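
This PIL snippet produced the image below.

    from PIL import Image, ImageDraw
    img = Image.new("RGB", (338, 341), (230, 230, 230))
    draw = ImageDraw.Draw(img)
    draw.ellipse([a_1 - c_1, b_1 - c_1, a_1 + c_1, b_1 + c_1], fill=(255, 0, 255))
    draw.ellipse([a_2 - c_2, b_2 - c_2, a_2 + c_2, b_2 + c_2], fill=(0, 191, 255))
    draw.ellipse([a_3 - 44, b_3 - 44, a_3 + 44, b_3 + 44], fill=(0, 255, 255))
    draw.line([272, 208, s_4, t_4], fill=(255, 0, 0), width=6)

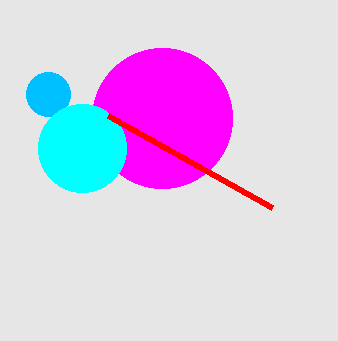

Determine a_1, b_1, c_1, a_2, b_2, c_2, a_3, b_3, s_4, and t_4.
a_1 = 162
b_1 = 118
c_1 = 70
a_2 = 48
b_2 = 94
c_2 = 22
a_3 = 82
b_3 = 148
s_4 = 108
t_4 = 116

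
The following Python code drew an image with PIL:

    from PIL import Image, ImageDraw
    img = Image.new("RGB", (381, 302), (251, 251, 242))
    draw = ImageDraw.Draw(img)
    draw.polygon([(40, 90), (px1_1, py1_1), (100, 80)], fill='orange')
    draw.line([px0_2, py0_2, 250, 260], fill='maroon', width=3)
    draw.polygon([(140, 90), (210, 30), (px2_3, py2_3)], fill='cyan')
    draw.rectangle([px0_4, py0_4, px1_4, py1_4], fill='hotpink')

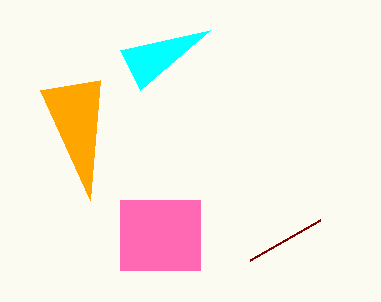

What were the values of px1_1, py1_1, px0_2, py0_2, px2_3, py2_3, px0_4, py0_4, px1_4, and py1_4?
px1_1 = 90; py1_1 = 200; px0_2 = 320; py0_2 = 220; px2_3 = 120; py2_3 = 50; px0_4 = 120; py0_4 = 200; px1_4 = 200; py1_4 = 270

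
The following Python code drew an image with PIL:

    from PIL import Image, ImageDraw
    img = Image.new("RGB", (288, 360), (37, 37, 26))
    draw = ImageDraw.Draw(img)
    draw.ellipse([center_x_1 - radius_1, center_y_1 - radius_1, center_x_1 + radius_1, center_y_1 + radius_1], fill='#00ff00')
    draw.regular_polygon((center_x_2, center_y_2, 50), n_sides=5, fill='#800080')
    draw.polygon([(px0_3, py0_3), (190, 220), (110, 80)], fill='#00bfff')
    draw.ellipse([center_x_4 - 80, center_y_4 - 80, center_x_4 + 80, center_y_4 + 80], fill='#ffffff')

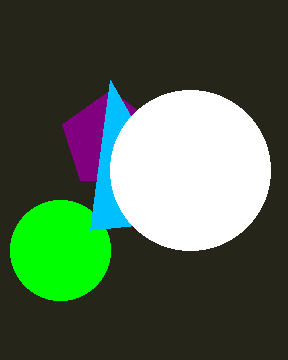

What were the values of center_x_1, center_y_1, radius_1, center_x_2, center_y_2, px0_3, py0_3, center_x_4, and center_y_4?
center_x_1 = 60
center_y_1 = 250
radius_1 = 50
center_x_2 = 110
center_y_2 = 140
px0_3 = 90
py0_3 = 230
center_x_4 = 190
center_y_4 = 170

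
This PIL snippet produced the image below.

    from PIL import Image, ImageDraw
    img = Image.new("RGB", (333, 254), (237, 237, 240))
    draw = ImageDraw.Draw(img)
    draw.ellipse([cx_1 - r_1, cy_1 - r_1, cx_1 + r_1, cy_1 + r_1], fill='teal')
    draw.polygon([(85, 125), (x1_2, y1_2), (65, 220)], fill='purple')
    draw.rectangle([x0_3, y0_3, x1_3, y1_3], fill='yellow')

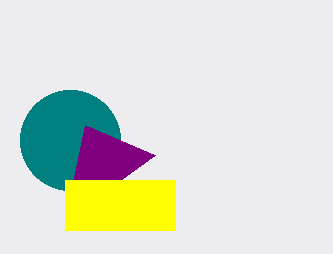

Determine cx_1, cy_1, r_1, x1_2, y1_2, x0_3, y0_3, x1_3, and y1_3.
cx_1 = 70, cy_1 = 140, r_1 = 50, x1_2 = 155, y1_2 = 155, x0_3 = 65, y0_3 = 180, x1_3 = 175, y1_3 = 230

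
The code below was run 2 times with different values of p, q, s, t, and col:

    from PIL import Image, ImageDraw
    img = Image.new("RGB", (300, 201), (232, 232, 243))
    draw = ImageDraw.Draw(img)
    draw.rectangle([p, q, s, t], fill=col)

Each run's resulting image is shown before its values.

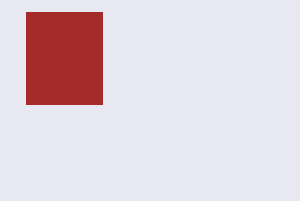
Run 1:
p = 26; q = 12; s = 102; t = 104; col = 'brown'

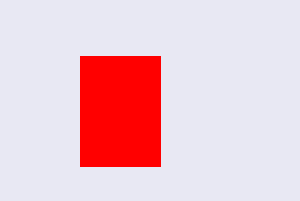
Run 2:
p = 80
q = 56
s = 160
t = 166
col = 'red'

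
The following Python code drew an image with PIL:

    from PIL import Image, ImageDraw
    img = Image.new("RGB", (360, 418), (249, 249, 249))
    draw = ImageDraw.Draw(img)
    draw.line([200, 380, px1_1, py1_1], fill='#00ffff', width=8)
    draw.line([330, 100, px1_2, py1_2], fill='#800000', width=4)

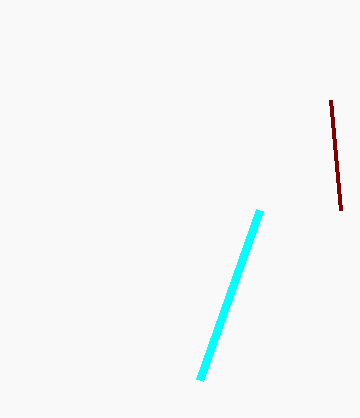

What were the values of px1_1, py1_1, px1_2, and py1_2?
px1_1 = 260, py1_1 = 210, px1_2 = 340, py1_2 = 210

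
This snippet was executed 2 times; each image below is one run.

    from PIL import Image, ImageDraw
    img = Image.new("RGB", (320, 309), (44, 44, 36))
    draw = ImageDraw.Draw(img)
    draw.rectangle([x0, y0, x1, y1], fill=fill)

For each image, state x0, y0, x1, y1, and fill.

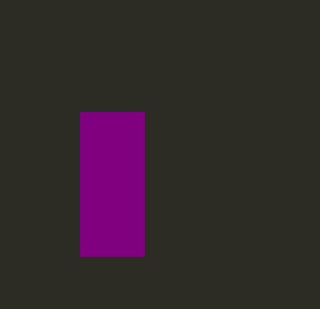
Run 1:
x0 = 80
y0 = 112
x1 = 144
y1 = 256
fill = 'purple'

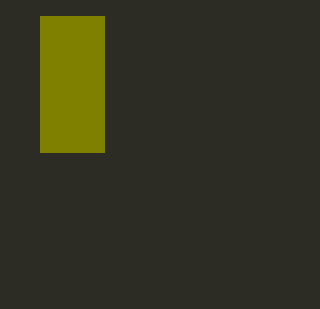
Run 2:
x0 = 40
y0 = 16
x1 = 104
y1 = 152
fill = 'olive'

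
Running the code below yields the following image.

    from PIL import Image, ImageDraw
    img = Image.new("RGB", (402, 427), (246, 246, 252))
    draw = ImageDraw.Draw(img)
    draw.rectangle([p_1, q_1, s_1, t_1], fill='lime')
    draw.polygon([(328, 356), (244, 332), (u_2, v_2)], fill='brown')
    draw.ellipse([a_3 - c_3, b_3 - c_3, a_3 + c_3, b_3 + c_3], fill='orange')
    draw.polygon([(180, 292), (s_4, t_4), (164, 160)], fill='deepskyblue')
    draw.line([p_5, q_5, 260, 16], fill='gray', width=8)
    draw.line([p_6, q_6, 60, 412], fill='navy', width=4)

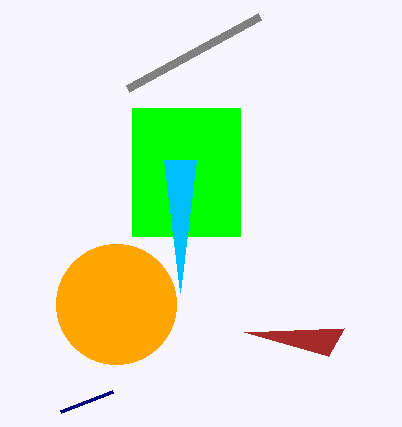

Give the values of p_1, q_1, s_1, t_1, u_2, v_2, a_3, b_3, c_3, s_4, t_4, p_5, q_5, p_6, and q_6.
p_1 = 132; q_1 = 108; s_1 = 240; t_1 = 236; u_2 = 344; v_2 = 328; a_3 = 116; b_3 = 304; c_3 = 60; s_4 = 196; t_4 = 160; p_5 = 128; q_5 = 88; p_6 = 112; q_6 = 392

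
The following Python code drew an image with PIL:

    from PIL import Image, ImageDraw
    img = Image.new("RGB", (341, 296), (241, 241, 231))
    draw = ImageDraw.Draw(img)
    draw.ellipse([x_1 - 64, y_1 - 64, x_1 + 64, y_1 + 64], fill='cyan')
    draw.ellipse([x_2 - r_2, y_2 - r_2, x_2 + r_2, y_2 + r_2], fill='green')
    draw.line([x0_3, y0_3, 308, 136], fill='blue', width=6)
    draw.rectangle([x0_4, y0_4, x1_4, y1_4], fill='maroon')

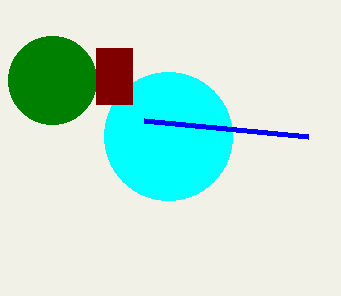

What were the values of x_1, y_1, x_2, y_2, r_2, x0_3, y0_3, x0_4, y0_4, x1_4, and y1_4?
x_1 = 168, y_1 = 136, x_2 = 52, y_2 = 80, r_2 = 44, x0_3 = 144, y0_3 = 120, x0_4 = 96, y0_4 = 48, x1_4 = 132, y1_4 = 104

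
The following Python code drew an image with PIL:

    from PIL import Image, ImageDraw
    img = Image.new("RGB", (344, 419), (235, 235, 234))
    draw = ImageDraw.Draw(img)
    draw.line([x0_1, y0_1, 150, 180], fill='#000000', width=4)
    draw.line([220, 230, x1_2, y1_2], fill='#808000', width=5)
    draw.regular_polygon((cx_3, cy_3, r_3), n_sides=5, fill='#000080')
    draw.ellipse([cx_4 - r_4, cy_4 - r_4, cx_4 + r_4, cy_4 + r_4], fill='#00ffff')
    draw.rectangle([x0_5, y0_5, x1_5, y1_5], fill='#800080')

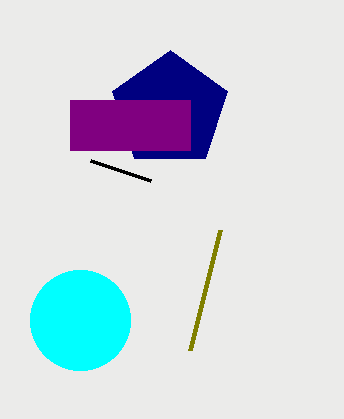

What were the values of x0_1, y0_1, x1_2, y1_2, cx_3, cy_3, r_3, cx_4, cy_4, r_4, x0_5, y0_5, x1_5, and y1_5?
x0_1 = 90; y0_1 = 160; x1_2 = 190; y1_2 = 350; cx_3 = 170; cy_3 = 110; r_3 = 60; cx_4 = 80; cy_4 = 320; r_4 = 50; x0_5 = 70; y0_5 = 100; x1_5 = 190; y1_5 = 150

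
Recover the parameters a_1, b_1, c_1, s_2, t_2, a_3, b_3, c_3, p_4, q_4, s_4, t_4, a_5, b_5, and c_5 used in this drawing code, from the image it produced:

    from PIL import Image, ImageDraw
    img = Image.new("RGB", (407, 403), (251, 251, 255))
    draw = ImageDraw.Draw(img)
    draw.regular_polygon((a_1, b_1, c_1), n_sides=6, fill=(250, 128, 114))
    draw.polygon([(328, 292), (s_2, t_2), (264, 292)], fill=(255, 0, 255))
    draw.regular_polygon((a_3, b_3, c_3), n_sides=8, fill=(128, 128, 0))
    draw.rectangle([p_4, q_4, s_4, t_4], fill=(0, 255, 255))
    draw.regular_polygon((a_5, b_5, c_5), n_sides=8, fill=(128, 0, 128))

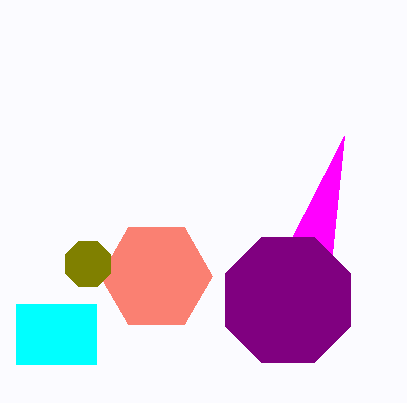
a_1 = 156; b_1 = 276; c_1 = 56; s_2 = 344; t_2 = 136; a_3 = 88; b_3 = 264; c_3 = 24; p_4 = 16; q_4 = 304; s_4 = 96; t_4 = 364; a_5 = 288; b_5 = 300; c_5 = 68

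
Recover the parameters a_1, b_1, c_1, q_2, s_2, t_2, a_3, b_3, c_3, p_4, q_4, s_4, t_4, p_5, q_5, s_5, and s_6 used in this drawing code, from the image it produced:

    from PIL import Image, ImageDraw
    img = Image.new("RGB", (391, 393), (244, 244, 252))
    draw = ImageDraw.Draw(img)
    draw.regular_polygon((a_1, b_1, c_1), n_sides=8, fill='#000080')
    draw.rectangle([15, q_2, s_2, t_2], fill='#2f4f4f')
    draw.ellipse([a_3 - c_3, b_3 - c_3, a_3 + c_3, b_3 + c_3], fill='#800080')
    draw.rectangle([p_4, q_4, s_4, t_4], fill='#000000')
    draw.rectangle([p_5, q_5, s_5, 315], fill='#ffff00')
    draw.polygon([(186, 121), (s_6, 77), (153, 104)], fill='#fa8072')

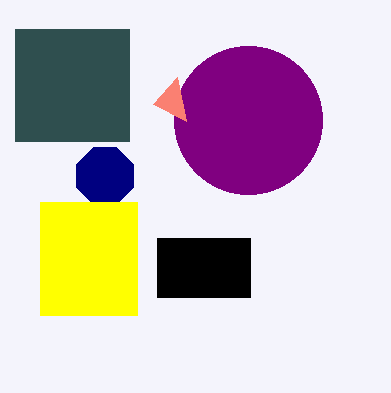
a_1 = 105; b_1 = 176; c_1 = 31; q_2 = 29; s_2 = 129; t_2 = 141; a_3 = 248; b_3 = 120; c_3 = 74; p_4 = 157; q_4 = 238; s_4 = 250; t_4 = 297; p_5 = 40; q_5 = 202; s_5 = 137; s_6 = 177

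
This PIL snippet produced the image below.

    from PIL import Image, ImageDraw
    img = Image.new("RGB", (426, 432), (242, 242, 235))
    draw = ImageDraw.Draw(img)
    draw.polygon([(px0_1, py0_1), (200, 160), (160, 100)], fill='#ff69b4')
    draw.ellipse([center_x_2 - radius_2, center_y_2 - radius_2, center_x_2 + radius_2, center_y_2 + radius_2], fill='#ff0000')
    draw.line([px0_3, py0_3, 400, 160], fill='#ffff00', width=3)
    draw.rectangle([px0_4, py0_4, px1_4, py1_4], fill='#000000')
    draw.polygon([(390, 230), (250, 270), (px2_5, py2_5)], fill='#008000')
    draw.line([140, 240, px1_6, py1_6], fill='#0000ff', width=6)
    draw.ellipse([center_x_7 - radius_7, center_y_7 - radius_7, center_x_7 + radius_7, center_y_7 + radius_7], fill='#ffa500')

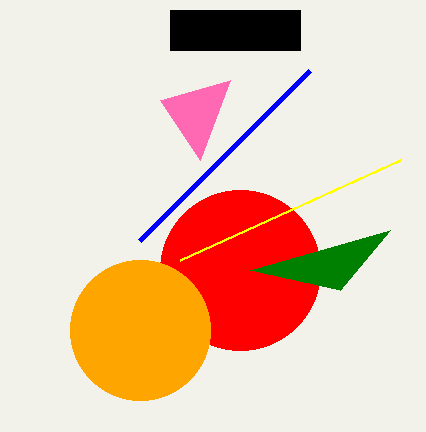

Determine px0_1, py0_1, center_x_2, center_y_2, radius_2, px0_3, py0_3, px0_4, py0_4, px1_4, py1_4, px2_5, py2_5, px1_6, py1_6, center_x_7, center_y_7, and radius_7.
px0_1 = 230; py0_1 = 80; center_x_2 = 240; center_y_2 = 270; radius_2 = 80; px0_3 = 180; py0_3 = 260; px0_4 = 170; py0_4 = 10; px1_4 = 300; py1_4 = 50; px2_5 = 340; py2_5 = 290; px1_6 = 310; py1_6 = 70; center_x_7 = 140; center_y_7 = 330; radius_7 = 70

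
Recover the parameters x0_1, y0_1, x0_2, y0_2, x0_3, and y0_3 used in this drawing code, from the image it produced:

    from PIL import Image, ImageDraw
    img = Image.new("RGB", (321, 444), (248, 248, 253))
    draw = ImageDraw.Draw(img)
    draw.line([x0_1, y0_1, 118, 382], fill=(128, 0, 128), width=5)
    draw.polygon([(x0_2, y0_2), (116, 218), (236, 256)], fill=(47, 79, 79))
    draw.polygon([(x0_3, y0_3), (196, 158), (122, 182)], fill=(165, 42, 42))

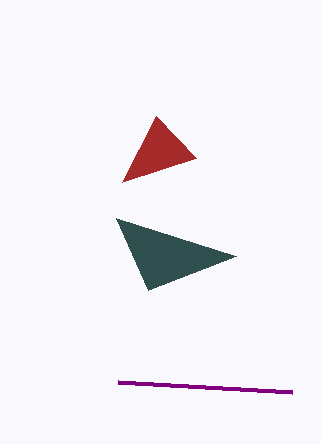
x0_1 = 292, y0_1 = 392, x0_2 = 148, y0_2 = 290, x0_3 = 156, y0_3 = 116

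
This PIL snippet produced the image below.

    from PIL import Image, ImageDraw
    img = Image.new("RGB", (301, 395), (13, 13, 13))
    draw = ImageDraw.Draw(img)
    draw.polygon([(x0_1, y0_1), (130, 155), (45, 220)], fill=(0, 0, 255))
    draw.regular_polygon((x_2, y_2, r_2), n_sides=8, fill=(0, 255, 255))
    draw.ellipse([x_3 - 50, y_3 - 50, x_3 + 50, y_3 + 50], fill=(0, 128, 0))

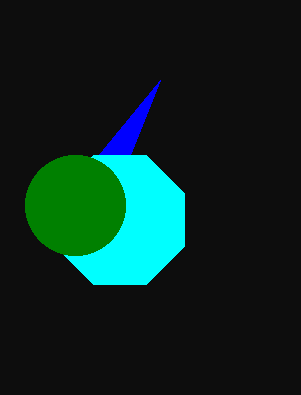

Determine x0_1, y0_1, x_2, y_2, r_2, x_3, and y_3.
x0_1 = 160, y0_1 = 80, x_2 = 120, y_2 = 220, r_2 = 70, x_3 = 75, y_3 = 205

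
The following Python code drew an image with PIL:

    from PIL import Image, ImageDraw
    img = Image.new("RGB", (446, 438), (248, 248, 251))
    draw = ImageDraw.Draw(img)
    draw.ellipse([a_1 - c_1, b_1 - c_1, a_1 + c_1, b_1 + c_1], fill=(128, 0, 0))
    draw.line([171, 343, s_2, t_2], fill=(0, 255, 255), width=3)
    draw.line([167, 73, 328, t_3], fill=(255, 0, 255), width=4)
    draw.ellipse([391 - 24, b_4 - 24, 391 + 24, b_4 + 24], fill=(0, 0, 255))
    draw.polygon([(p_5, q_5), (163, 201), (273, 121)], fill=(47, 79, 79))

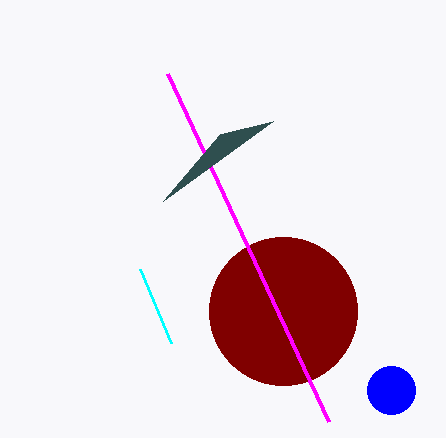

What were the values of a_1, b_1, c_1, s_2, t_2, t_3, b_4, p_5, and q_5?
a_1 = 283; b_1 = 311; c_1 = 74; s_2 = 140; t_2 = 269; t_3 = 421; b_4 = 390; p_5 = 220; q_5 = 134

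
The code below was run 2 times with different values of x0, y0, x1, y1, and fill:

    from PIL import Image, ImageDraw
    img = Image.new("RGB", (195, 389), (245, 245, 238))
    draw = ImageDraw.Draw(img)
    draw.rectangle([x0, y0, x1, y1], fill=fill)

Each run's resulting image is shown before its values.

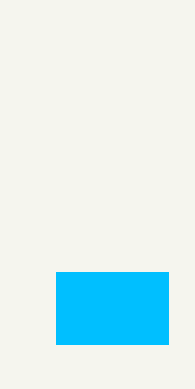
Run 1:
x0 = 56; y0 = 272; x1 = 168; y1 = 344; fill = 'deepskyblue'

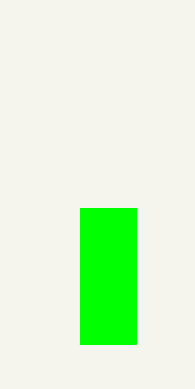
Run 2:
x0 = 80
y0 = 208
x1 = 136
y1 = 344
fill = 'lime'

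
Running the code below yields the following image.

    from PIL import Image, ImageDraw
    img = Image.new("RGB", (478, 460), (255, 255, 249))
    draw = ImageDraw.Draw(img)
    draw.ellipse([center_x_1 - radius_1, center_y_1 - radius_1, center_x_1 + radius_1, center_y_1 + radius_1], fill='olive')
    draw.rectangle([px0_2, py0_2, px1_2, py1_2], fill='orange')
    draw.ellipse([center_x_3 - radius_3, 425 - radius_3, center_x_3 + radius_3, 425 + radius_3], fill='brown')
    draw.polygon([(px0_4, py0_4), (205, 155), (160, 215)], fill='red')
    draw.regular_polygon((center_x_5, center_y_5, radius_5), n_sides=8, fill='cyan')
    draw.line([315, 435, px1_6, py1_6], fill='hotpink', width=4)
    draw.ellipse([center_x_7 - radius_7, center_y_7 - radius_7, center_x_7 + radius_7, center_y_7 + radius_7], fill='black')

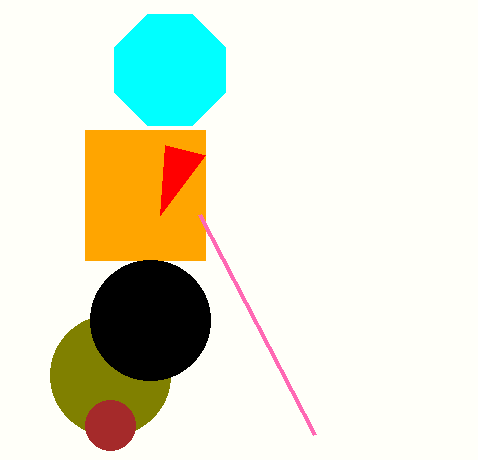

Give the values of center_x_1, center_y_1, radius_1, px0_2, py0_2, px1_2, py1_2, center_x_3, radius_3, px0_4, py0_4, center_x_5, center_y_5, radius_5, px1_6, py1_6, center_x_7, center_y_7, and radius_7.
center_x_1 = 110, center_y_1 = 375, radius_1 = 60, px0_2 = 85, py0_2 = 130, px1_2 = 205, py1_2 = 260, center_x_3 = 110, radius_3 = 25, px0_4 = 165, py0_4 = 145, center_x_5 = 170, center_y_5 = 70, radius_5 = 60, px1_6 = 200, py1_6 = 215, center_x_7 = 150, center_y_7 = 320, radius_7 = 60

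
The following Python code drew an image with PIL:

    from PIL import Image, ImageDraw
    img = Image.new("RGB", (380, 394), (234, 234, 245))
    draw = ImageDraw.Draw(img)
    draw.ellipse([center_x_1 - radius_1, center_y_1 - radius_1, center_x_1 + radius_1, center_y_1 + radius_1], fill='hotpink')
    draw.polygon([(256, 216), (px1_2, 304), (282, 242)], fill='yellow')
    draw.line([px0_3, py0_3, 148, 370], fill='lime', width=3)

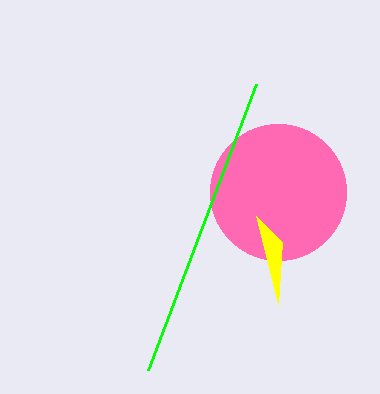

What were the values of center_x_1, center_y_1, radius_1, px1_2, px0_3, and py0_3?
center_x_1 = 278; center_y_1 = 192; radius_1 = 68; px1_2 = 278; px0_3 = 256; py0_3 = 84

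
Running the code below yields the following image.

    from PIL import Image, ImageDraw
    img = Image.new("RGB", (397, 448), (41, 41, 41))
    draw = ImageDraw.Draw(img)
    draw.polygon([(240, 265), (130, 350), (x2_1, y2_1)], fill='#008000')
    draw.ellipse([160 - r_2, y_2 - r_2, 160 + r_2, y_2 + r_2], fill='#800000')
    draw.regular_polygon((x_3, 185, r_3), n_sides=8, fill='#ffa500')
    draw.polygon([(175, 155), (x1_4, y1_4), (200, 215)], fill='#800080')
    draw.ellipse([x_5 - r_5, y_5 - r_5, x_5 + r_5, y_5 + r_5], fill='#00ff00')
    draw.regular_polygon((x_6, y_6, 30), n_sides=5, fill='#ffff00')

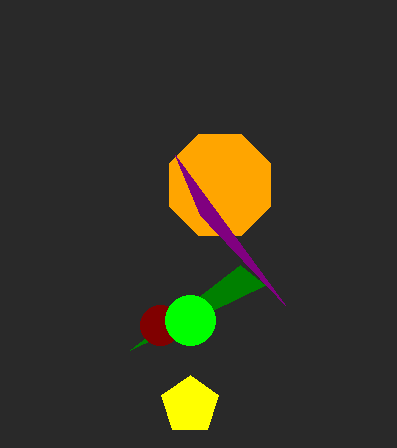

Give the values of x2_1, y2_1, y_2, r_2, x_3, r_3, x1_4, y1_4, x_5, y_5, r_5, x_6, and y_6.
x2_1 = 265; y2_1 = 285; y_2 = 325; r_2 = 20; x_3 = 220; r_3 = 55; x1_4 = 285; y1_4 = 305; x_5 = 190; y_5 = 320; r_5 = 25; x_6 = 190; y_6 = 405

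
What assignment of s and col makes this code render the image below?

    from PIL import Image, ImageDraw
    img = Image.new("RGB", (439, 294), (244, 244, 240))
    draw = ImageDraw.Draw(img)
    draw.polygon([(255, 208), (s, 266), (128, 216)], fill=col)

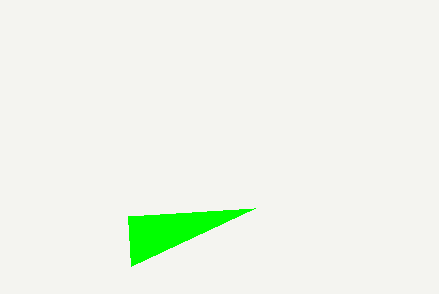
s = 131
col = 'lime'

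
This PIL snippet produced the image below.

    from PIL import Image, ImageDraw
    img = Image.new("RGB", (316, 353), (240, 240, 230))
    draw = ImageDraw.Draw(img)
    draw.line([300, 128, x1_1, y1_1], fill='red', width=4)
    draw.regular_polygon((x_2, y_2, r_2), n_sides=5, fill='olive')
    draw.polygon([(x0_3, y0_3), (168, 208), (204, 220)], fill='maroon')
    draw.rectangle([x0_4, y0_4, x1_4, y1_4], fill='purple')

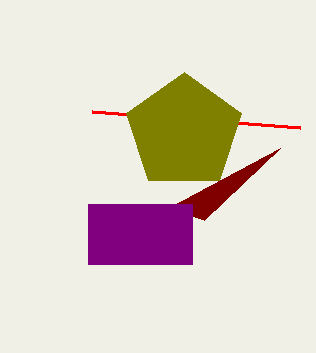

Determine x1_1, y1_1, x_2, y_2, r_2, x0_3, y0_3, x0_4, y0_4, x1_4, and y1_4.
x1_1 = 92, y1_1 = 112, x_2 = 184, y_2 = 132, r_2 = 60, x0_3 = 280, y0_3 = 148, x0_4 = 88, y0_4 = 204, x1_4 = 192, y1_4 = 264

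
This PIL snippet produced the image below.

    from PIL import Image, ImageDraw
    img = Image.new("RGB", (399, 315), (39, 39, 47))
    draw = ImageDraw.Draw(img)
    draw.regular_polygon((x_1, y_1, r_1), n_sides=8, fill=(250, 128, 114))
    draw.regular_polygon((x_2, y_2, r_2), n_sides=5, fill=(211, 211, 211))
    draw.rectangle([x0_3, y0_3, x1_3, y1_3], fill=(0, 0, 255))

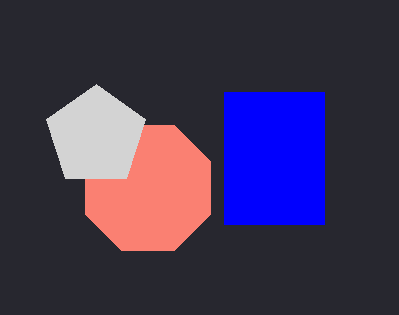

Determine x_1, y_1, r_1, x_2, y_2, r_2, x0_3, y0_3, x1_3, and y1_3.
x_1 = 148; y_1 = 188; r_1 = 68; x_2 = 96; y_2 = 136; r_2 = 52; x0_3 = 224; y0_3 = 92; x1_3 = 324; y1_3 = 224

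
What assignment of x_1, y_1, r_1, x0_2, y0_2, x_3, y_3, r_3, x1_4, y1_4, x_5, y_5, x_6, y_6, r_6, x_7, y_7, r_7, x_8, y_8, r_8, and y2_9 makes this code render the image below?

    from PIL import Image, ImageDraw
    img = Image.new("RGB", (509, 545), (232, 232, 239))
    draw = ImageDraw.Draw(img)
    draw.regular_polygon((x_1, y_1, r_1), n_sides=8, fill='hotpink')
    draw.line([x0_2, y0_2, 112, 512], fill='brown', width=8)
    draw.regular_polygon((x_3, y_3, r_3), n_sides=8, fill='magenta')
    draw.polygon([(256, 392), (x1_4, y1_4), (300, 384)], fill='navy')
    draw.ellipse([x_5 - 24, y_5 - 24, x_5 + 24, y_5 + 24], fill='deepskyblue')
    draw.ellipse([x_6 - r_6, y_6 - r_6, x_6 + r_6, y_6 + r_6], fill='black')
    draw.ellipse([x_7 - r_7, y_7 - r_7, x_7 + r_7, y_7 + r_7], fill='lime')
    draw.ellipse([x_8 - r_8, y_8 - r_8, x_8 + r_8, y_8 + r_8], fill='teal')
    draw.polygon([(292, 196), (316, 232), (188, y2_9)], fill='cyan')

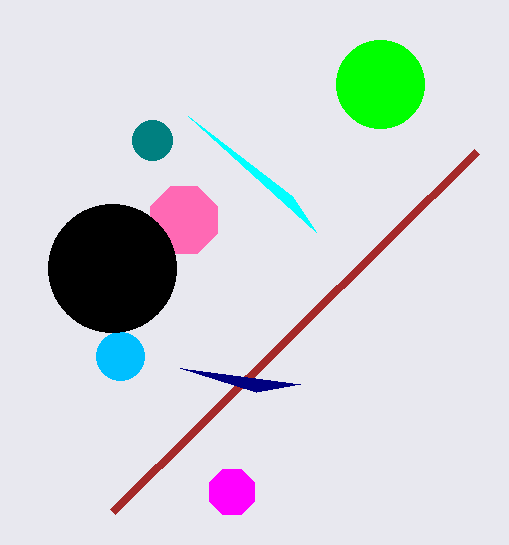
x_1 = 184, y_1 = 220, r_1 = 36, x0_2 = 476, y0_2 = 152, x_3 = 232, y_3 = 492, r_3 = 24, x1_4 = 180, y1_4 = 368, x_5 = 120, y_5 = 356, x_6 = 112, y_6 = 268, r_6 = 64, x_7 = 380, y_7 = 84, r_7 = 44, x_8 = 152, y_8 = 140, r_8 = 20, y2_9 = 116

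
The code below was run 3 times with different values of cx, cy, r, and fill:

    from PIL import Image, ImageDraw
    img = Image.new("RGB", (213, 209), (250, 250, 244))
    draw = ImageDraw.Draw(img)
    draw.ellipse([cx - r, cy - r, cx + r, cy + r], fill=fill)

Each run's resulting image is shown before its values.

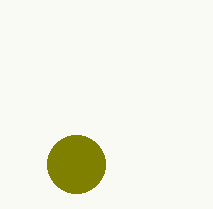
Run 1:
cx = 76
cy = 164
r = 29
fill = 'olive'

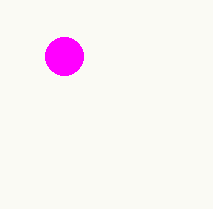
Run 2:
cx = 64; cy = 56; r = 19; fill = 'magenta'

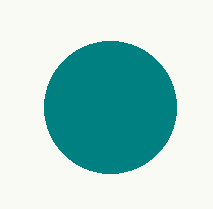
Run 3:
cx = 110, cy = 107, r = 66, fill = 'teal'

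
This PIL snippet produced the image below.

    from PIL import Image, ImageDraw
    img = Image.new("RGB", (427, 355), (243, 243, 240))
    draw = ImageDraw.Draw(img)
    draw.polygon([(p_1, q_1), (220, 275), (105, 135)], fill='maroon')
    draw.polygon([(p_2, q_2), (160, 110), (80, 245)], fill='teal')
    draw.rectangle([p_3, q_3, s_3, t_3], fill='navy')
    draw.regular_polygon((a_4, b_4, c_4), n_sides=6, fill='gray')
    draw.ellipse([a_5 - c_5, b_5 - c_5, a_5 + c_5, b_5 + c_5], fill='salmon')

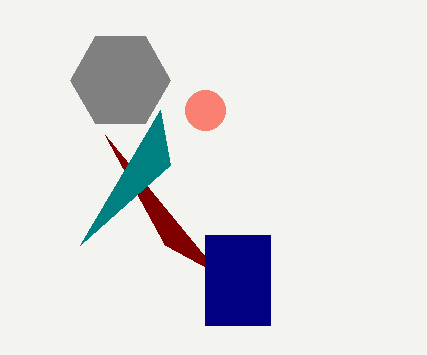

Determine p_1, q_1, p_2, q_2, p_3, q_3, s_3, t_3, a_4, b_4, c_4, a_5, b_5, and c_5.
p_1 = 165; q_1 = 245; p_2 = 170; q_2 = 165; p_3 = 205; q_3 = 235; s_3 = 270; t_3 = 325; a_4 = 120; b_4 = 80; c_4 = 50; a_5 = 205; b_5 = 110; c_5 = 20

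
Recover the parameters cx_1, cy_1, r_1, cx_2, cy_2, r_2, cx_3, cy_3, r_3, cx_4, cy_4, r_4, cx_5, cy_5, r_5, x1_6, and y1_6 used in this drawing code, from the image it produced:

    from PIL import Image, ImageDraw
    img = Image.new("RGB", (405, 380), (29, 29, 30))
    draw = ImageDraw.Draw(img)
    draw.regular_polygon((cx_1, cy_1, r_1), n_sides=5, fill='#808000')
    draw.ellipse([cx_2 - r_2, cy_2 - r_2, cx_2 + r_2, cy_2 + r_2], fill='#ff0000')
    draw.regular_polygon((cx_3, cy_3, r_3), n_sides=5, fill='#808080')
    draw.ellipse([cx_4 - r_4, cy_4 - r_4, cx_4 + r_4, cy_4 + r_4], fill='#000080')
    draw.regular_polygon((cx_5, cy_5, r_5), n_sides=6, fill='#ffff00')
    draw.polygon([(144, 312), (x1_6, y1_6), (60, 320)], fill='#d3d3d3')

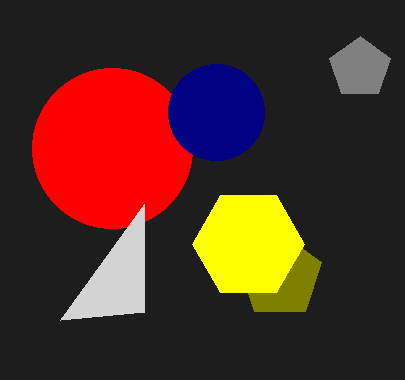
cx_1 = 280; cy_1 = 276; r_1 = 44; cx_2 = 112; cy_2 = 148; r_2 = 80; cx_3 = 360; cy_3 = 68; r_3 = 32; cx_4 = 216; cy_4 = 112; r_4 = 48; cx_5 = 248; cy_5 = 244; r_5 = 56; x1_6 = 144; y1_6 = 204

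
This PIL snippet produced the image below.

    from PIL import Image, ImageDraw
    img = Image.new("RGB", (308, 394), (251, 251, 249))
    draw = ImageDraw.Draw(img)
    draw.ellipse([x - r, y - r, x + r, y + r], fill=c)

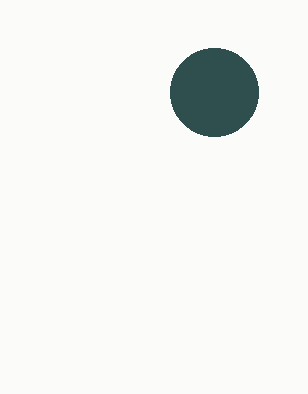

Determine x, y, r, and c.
x = 214
y = 92
r = 44
c = 'darkslategray'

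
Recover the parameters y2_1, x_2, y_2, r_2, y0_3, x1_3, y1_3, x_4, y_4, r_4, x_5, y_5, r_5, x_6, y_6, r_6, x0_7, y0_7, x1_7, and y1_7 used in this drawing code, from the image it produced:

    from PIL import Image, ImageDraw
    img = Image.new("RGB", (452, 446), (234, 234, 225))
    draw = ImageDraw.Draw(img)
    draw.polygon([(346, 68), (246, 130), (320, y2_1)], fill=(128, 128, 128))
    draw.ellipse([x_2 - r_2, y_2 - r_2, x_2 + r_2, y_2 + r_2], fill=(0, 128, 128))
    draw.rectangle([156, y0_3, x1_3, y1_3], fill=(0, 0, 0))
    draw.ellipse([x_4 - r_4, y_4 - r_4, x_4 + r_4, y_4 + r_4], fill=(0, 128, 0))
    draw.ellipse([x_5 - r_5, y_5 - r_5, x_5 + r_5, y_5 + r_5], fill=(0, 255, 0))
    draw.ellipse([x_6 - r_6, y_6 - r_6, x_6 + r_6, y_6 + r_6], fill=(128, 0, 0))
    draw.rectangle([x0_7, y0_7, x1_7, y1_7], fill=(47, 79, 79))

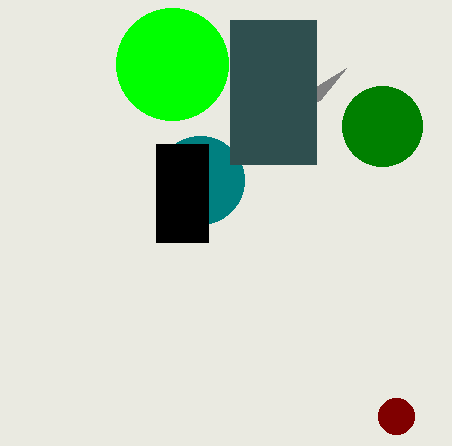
y2_1 = 100
x_2 = 200
y_2 = 180
r_2 = 44
y0_3 = 144
x1_3 = 208
y1_3 = 242
x_4 = 382
y_4 = 126
r_4 = 40
x_5 = 172
y_5 = 64
r_5 = 56
x_6 = 396
y_6 = 416
r_6 = 18
x0_7 = 230
y0_7 = 20
x1_7 = 316
y1_7 = 164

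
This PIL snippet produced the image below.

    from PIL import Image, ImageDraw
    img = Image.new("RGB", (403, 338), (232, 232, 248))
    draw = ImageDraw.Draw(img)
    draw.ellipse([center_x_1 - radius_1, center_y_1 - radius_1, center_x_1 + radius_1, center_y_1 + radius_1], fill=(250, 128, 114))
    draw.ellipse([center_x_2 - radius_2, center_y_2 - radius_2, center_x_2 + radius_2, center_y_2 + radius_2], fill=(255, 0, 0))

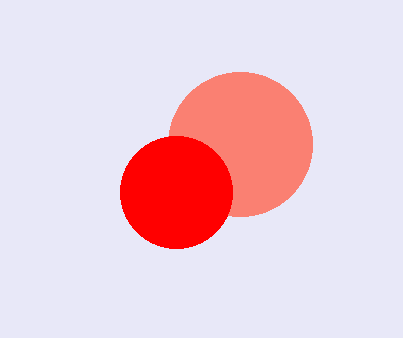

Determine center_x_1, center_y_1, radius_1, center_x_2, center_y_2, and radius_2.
center_x_1 = 240
center_y_1 = 144
radius_1 = 72
center_x_2 = 176
center_y_2 = 192
radius_2 = 56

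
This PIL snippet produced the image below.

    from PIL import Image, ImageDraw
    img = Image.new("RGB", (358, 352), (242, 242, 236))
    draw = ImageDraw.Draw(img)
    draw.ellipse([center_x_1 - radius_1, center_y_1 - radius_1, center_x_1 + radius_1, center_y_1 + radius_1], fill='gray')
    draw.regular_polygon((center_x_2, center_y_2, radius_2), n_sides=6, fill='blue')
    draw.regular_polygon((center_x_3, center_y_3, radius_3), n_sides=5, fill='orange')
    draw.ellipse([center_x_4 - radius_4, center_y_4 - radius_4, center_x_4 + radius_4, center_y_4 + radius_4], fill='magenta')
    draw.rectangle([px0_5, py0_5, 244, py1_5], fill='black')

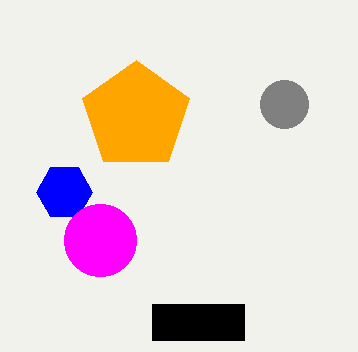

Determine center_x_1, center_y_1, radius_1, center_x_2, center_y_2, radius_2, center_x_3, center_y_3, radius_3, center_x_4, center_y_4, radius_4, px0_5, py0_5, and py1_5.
center_x_1 = 284, center_y_1 = 104, radius_1 = 24, center_x_2 = 64, center_y_2 = 192, radius_2 = 28, center_x_3 = 136, center_y_3 = 116, radius_3 = 56, center_x_4 = 100, center_y_4 = 240, radius_4 = 36, px0_5 = 152, py0_5 = 304, py1_5 = 340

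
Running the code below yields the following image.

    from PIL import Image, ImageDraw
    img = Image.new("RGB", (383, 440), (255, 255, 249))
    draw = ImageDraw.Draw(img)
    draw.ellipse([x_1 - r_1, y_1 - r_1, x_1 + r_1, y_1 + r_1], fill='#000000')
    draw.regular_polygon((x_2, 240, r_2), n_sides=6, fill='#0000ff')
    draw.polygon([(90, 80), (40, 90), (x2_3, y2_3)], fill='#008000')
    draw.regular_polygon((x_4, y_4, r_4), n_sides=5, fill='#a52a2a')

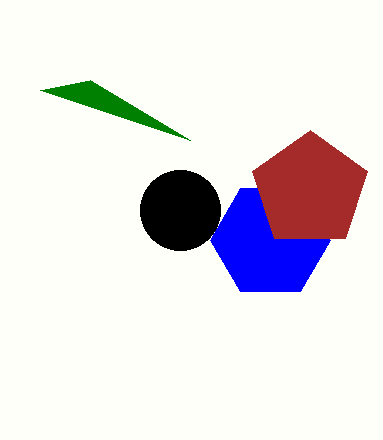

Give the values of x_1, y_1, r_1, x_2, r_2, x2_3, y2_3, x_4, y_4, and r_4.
x_1 = 180; y_1 = 210; r_1 = 40; x_2 = 270; r_2 = 60; x2_3 = 190; y2_3 = 140; x_4 = 310; y_4 = 190; r_4 = 60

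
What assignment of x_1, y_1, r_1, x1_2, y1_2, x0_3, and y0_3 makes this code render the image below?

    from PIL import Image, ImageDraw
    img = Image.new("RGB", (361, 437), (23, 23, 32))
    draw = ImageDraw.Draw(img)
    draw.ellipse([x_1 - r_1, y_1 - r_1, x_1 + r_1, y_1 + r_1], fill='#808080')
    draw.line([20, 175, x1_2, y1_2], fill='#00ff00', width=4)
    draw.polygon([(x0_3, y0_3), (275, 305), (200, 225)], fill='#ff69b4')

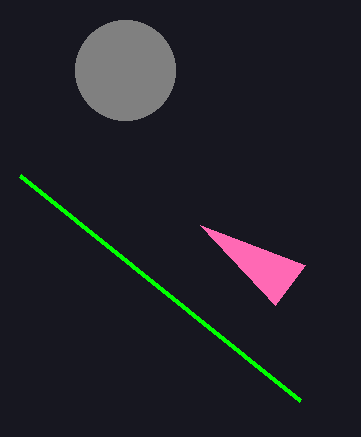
x_1 = 125, y_1 = 70, r_1 = 50, x1_2 = 300, y1_2 = 400, x0_3 = 305, y0_3 = 265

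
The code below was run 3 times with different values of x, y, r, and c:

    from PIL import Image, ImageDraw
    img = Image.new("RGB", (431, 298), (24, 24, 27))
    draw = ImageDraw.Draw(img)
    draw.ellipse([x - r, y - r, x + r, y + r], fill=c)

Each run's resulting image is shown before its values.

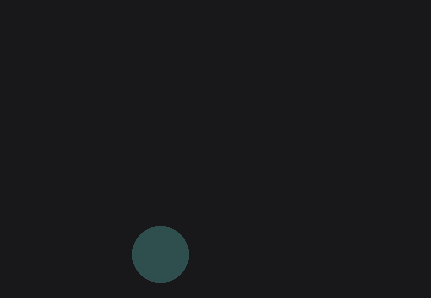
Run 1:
x = 160, y = 254, r = 28, c = 'darkslategray'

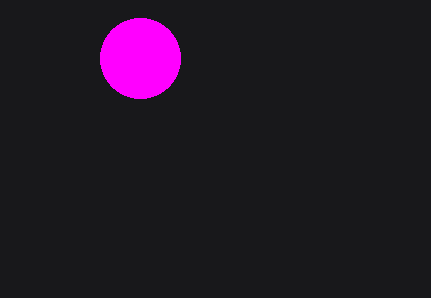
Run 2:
x = 140, y = 58, r = 40, c = 'magenta'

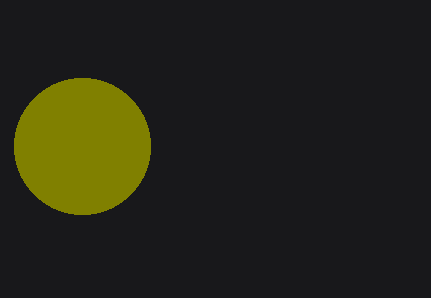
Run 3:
x = 82
y = 146
r = 68
c = 'olive'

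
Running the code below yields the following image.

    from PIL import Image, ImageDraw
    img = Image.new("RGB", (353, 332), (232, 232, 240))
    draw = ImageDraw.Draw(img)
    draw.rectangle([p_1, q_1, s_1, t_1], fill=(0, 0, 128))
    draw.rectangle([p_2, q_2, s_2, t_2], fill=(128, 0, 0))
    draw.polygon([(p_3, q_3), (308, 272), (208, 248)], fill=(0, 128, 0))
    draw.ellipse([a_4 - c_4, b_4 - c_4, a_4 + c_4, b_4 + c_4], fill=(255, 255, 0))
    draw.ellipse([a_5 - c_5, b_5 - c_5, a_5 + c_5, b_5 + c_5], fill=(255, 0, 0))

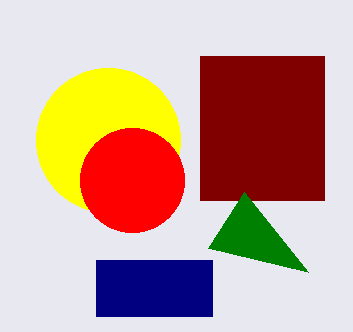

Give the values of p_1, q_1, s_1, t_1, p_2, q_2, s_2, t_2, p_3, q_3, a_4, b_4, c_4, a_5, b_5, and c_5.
p_1 = 96, q_1 = 260, s_1 = 212, t_1 = 316, p_2 = 200, q_2 = 56, s_2 = 324, t_2 = 200, p_3 = 244, q_3 = 192, a_4 = 108, b_4 = 140, c_4 = 72, a_5 = 132, b_5 = 180, c_5 = 52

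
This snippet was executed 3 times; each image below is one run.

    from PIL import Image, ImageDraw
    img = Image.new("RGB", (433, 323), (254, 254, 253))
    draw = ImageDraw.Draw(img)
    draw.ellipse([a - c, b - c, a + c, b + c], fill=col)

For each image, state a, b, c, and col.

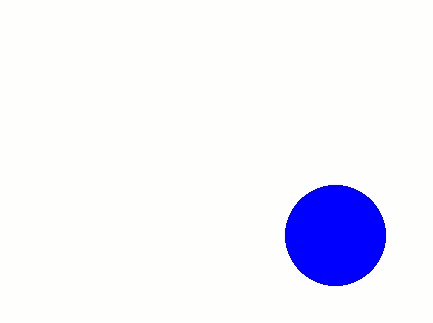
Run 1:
a = 335, b = 235, c = 50, col = 'blue'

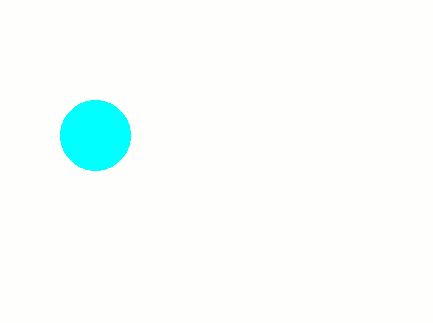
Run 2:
a = 95, b = 135, c = 35, col = 'cyan'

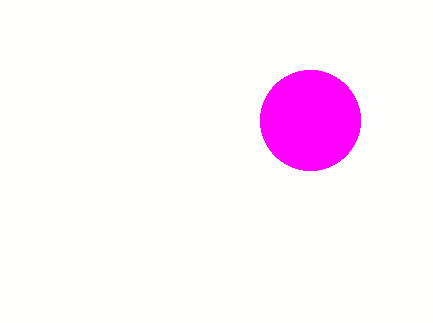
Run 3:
a = 310
b = 120
c = 50
col = 'magenta'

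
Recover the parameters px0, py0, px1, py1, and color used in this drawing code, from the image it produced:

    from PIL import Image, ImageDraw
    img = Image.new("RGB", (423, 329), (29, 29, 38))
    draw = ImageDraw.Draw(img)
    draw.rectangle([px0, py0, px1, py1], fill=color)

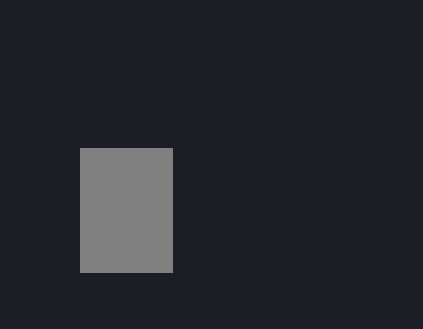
px0 = 80; py0 = 148; px1 = 172; py1 = 272; color = 'gray'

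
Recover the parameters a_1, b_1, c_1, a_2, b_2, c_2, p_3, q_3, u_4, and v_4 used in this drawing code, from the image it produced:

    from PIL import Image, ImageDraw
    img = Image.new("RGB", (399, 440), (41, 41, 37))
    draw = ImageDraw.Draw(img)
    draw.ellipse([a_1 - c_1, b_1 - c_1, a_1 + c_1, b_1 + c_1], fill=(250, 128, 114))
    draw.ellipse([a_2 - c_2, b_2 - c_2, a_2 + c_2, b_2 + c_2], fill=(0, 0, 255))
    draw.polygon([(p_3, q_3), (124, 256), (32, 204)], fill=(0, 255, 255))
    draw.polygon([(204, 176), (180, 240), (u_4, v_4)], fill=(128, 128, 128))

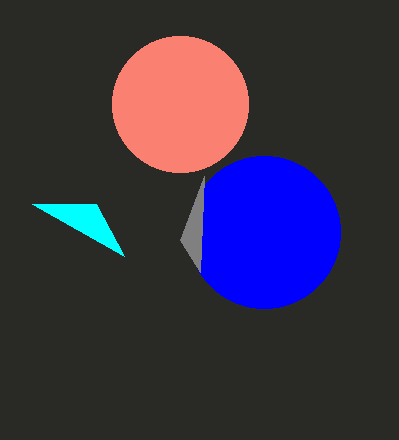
a_1 = 180, b_1 = 104, c_1 = 68, a_2 = 264, b_2 = 232, c_2 = 76, p_3 = 96, q_3 = 204, u_4 = 200, v_4 = 272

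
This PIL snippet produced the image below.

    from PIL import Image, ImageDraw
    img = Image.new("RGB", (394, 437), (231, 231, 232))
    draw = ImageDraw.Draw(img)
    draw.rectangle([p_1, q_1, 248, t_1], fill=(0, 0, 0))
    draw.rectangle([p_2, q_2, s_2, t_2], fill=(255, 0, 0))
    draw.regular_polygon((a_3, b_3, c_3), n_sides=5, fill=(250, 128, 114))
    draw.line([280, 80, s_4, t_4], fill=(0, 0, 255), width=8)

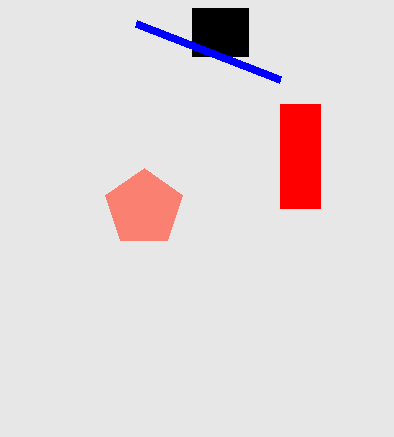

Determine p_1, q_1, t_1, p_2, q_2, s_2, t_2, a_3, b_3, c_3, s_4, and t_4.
p_1 = 192, q_1 = 8, t_1 = 56, p_2 = 280, q_2 = 104, s_2 = 320, t_2 = 208, a_3 = 144, b_3 = 208, c_3 = 40, s_4 = 136, t_4 = 24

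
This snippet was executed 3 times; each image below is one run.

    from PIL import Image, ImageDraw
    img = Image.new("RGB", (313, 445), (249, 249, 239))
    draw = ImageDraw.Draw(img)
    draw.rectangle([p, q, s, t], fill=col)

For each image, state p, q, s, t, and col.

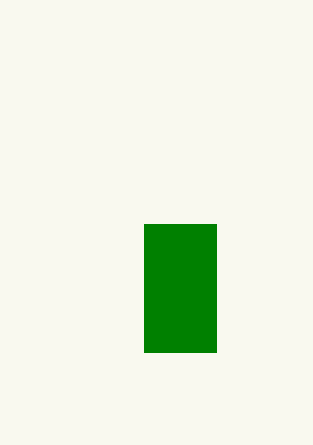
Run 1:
p = 144; q = 224; s = 216; t = 352; col = 'green'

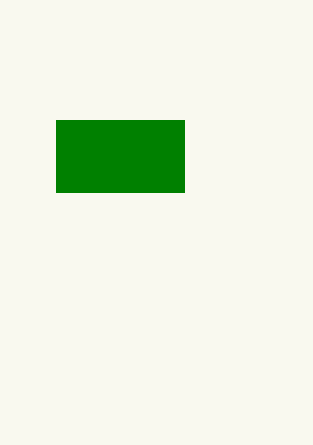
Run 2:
p = 56
q = 120
s = 184
t = 192
col = 'green'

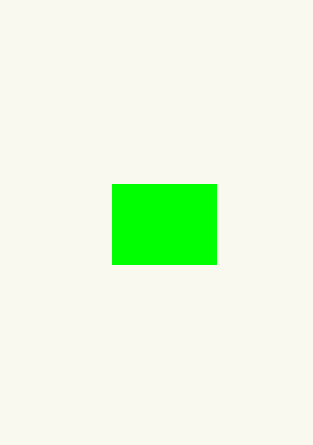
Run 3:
p = 112; q = 184; s = 216; t = 264; col = 'lime'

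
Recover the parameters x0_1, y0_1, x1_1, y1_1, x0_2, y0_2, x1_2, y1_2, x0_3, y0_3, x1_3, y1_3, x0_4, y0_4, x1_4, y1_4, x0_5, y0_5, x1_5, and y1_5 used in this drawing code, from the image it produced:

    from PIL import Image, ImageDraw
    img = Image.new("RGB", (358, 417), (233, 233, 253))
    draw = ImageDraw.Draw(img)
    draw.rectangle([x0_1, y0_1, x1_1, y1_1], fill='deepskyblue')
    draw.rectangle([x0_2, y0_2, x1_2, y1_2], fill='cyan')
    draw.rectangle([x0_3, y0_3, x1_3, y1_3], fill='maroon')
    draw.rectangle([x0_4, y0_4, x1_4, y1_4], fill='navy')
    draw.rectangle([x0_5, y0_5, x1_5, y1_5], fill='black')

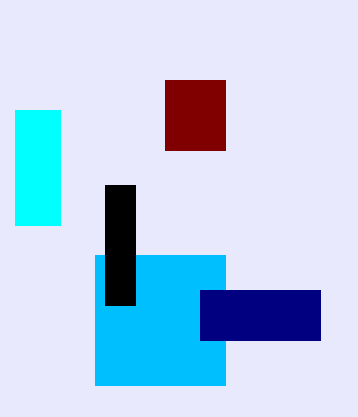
x0_1 = 95, y0_1 = 255, x1_1 = 225, y1_1 = 385, x0_2 = 15, y0_2 = 110, x1_2 = 60, y1_2 = 225, x0_3 = 165, y0_3 = 80, x1_3 = 225, y1_3 = 150, x0_4 = 200, y0_4 = 290, x1_4 = 320, y1_4 = 340, x0_5 = 105, y0_5 = 185, x1_5 = 135, y1_5 = 305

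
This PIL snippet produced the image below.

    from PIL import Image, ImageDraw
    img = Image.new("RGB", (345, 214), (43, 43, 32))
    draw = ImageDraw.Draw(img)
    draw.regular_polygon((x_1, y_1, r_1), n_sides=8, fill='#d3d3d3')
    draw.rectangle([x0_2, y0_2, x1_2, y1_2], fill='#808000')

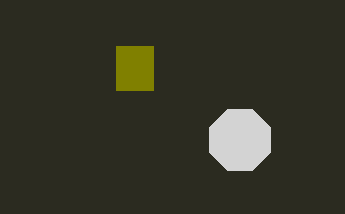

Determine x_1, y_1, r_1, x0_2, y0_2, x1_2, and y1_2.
x_1 = 240; y_1 = 140; r_1 = 33; x0_2 = 116; y0_2 = 46; x1_2 = 153; y1_2 = 90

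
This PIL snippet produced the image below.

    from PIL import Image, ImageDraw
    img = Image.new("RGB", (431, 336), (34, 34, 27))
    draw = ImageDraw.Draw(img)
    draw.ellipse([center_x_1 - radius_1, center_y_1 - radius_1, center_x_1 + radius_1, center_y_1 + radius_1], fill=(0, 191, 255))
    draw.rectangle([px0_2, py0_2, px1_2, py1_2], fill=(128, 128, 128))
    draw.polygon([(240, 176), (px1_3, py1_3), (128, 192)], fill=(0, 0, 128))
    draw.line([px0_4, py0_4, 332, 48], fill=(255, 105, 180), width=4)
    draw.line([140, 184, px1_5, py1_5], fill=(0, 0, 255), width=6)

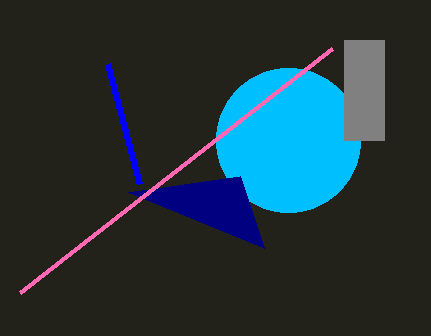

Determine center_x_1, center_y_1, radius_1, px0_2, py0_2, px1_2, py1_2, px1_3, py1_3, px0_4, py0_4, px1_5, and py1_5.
center_x_1 = 288, center_y_1 = 140, radius_1 = 72, px0_2 = 344, py0_2 = 40, px1_2 = 384, py1_2 = 140, px1_3 = 264, py1_3 = 248, px0_4 = 20, py0_4 = 292, px1_5 = 108, py1_5 = 64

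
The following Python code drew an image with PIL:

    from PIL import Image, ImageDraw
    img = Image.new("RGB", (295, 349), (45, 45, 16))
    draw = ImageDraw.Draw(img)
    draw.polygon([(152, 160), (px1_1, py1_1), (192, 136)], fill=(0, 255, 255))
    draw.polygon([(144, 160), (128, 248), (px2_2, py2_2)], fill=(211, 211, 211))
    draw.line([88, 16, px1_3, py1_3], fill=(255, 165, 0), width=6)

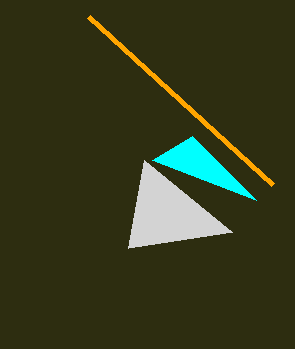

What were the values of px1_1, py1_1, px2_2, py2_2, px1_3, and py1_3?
px1_1 = 256, py1_1 = 200, px2_2 = 232, py2_2 = 232, px1_3 = 272, py1_3 = 184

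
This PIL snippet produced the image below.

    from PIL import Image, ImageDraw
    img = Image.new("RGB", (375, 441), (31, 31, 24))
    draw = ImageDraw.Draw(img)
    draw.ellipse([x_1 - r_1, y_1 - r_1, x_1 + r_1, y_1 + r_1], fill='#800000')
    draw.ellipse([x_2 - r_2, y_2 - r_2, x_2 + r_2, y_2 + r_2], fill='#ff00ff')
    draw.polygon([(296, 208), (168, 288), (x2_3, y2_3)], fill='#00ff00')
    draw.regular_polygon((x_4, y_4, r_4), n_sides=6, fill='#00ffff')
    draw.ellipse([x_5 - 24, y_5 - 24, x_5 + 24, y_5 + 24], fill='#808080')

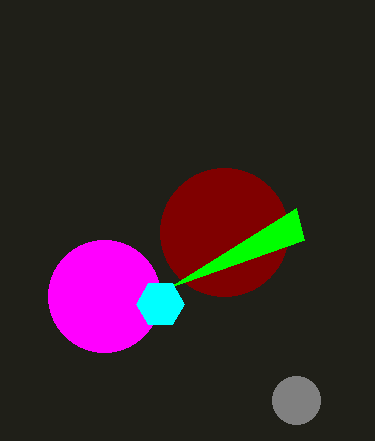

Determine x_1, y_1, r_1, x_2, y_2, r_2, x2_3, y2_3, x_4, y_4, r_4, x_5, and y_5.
x_1 = 224; y_1 = 232; r_1 = 64; x_2 = 104; y_2 = 296; r_2 = 56; x2_3 = 304; y2_3 = 240; x_4 = 160; y_4 = 304; r_4 = 24; x_5 = 296; y_5 = 400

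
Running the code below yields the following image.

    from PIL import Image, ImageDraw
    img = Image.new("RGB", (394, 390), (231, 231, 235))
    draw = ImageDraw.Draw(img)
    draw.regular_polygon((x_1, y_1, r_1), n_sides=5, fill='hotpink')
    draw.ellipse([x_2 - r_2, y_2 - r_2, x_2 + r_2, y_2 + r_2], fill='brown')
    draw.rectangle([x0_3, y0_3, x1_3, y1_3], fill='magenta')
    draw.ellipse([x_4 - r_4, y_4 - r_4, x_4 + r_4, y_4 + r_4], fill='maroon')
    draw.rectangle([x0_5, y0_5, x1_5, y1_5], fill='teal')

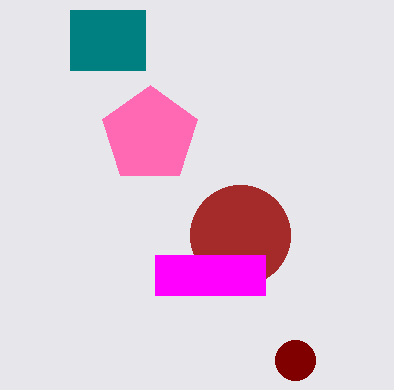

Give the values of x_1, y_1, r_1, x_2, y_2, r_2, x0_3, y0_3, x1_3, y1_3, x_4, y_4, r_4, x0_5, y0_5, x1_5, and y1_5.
x_1 = 150
y_1 = 135
r_1 = 50
x_2 = 240
y_2 = 235
r_2 = 50
x0_3 = 155
y0_3 = 255
x1_3 = 265
y1_3 = 295
x_4 = 295
y_4 = 360
r_4 = 20
x0_5 = 70
y0_5 = 10
x1_5 = 145
y1_5 = 70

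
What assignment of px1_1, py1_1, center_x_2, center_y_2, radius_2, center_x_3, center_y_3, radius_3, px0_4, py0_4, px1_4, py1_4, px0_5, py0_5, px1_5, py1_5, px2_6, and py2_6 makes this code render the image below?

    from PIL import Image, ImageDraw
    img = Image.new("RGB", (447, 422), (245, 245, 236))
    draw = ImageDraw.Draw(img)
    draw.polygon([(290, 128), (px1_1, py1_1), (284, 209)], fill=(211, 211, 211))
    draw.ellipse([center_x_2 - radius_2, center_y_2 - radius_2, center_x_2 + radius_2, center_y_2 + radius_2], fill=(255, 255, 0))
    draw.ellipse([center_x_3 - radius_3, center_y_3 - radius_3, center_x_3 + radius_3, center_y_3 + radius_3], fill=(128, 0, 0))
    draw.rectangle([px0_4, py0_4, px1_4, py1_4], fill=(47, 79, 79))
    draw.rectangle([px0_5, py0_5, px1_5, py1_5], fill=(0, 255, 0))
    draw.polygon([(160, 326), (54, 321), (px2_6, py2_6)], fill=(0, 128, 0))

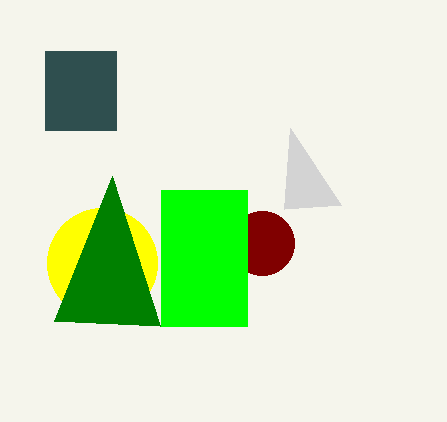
px1_1 = 341, py1_1 = 205, center_x_2 = 102, center_y_2 = 263, radius_2 = 55, center_x_3 = 262, center_y_3 = 243, radius_3 = 32, px0_4 = 45, py0_4 = 51, px1_4 = 116, py1_4 = 130, px0_5 = 161, py0_5 = 190, px1_5 = 247, py1_5 = 326, px2_6 = 112, py2_6 = 176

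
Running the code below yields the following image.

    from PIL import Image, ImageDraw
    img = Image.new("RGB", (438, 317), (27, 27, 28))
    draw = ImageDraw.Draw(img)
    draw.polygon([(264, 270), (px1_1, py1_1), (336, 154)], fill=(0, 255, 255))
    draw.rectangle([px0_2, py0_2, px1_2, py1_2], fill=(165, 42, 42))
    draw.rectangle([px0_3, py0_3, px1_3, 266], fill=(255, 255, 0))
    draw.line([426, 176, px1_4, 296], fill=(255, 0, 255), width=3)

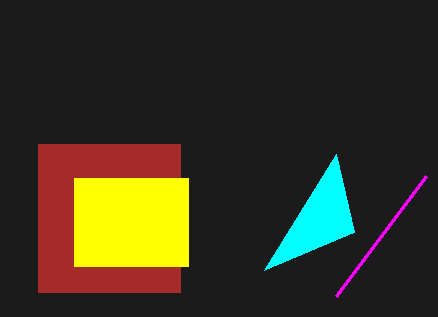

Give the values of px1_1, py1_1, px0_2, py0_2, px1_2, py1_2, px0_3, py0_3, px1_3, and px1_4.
px1_1 = 354; py1_1 = 232; px0_2 = 38; py0_2 = 144; px1_2 = 180; py1_2 = 292; px0_3 = 74; py0_3 = 178; px1_3 = 188; px1_4 = 336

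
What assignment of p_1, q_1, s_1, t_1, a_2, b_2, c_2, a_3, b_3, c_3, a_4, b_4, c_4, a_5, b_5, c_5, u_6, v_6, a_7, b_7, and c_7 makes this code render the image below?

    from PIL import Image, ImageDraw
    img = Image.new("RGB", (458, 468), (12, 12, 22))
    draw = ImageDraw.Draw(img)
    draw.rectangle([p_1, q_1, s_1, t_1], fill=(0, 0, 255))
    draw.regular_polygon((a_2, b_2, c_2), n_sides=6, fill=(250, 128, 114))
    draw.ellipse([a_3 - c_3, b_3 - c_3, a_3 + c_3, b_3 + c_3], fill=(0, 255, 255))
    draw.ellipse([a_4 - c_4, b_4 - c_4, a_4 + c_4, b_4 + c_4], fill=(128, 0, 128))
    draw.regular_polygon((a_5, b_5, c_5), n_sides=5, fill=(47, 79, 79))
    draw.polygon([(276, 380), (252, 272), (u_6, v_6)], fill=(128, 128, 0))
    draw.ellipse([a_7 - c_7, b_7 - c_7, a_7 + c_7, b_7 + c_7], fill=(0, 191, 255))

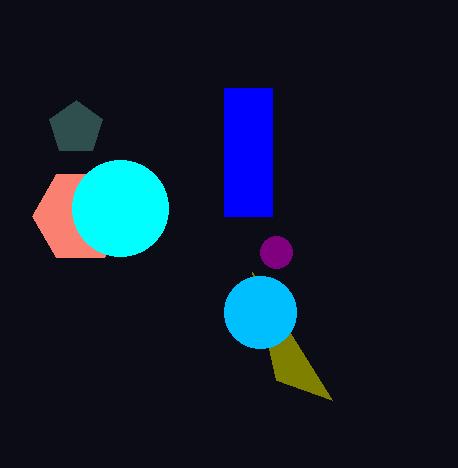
p_1 = 224, q_1 = 88, s_1 = 272, t_1 = 216, a_2 = 80, b_2 = 216, c_2 = 48, a_3 = 120, b_3 = 208, c_3 = 48, a_4 = 276, b_4 = 252, c_4 = 16, a_5 = 76, b_5 = 128, c_5 = 28, u_6 = 332, v_6 = 400, a_7 = 260, b_7 = 312, c_7 = 36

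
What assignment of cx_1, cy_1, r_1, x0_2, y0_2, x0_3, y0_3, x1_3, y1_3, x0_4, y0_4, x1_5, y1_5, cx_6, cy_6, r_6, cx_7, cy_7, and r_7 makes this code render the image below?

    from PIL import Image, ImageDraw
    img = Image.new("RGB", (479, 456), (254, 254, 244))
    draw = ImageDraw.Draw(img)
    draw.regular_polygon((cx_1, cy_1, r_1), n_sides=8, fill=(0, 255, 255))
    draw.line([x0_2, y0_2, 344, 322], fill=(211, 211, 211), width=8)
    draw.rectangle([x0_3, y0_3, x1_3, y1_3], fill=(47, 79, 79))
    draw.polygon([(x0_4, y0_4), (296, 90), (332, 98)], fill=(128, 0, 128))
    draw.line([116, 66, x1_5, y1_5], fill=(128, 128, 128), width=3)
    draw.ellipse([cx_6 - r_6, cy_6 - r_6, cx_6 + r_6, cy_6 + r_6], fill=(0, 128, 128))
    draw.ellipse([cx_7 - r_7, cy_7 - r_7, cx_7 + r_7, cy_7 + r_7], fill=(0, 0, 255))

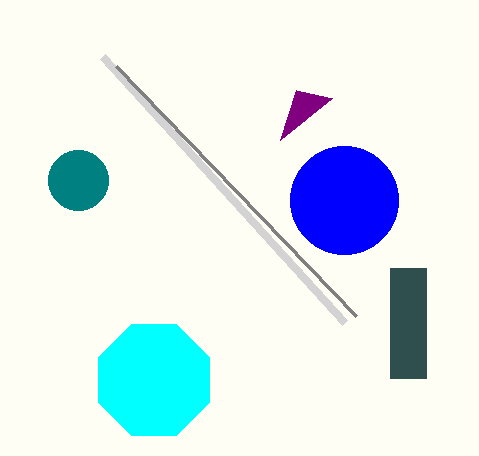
cx_1 = 154
cy_1 = 380
r_1 = 60
x0_2 = 102
y0_2 = 56
x0_3 = 390
y0_3 = 268
x1_3 = 426
y1_3 = 378
x0_4 = 280
y0_4 = 140
x1_5 = 356
y1_5 = 316
cx_6 = 78
cy_6 = 180
r_6 = 30
cx_7 = 344
cy_7 = 200
r_7 = 54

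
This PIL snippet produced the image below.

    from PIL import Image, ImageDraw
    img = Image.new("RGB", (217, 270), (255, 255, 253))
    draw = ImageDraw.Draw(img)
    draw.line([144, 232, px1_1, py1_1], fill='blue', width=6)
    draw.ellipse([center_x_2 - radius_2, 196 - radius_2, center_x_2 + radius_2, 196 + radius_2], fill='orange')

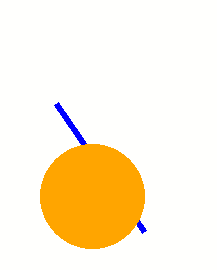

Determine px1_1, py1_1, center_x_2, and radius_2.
px1_1 = 56, py1_1 = 104, center_x_2 = 92, radius_2 = 52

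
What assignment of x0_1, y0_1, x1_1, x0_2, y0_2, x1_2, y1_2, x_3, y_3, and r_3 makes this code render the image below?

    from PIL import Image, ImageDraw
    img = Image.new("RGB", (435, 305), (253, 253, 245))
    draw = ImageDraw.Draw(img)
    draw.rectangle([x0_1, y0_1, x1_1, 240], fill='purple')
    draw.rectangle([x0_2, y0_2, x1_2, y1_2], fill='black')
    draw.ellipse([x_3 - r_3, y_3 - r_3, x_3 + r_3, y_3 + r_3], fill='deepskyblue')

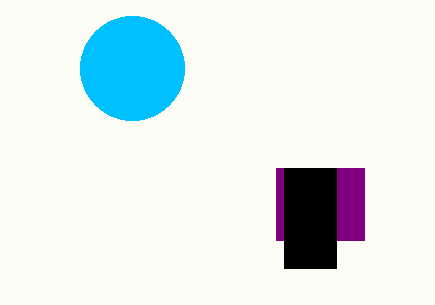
x0_1 = 276; y0_1 = 168; x1_1 = 364; x0_2 = 284; y0_2 = 168; x1_2 = 336; y1_2 = 268; x_3 = 132; y_3 = 68; r_3 = 52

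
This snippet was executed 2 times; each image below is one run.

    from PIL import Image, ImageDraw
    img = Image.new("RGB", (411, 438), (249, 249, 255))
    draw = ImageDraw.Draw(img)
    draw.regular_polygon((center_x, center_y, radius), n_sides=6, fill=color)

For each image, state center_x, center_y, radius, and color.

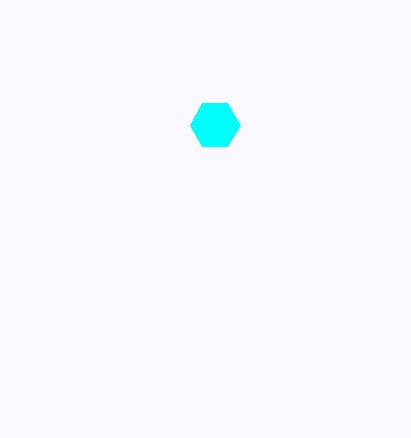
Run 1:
center_x = 215
center_y = 125
radius = 25
color = 'cyan'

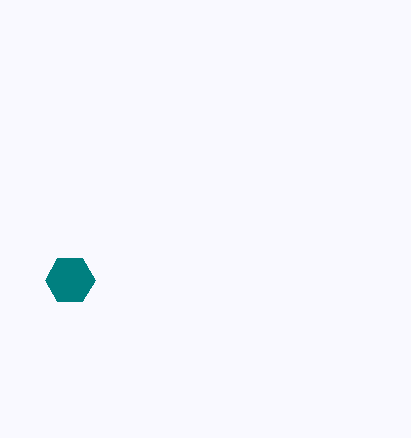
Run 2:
center_x = 70, center_y = 280, radius = 25, color = 'teal'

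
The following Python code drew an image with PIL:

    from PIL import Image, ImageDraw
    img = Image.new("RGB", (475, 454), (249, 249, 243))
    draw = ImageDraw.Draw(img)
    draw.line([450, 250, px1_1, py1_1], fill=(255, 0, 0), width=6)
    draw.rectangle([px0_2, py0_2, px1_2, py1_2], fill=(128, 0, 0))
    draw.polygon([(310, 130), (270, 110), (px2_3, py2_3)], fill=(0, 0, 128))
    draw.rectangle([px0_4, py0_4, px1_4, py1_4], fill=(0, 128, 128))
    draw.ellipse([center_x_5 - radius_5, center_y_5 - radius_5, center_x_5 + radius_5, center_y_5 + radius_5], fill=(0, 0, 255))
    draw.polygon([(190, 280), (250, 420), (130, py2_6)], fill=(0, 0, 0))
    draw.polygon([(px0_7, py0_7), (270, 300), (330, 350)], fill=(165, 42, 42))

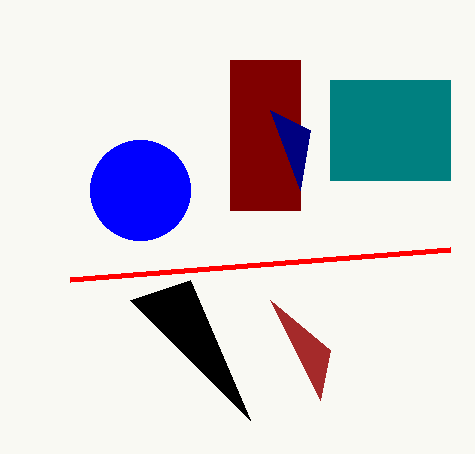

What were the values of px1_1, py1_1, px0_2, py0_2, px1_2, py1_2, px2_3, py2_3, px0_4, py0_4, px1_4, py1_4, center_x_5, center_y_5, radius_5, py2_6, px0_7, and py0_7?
px1_1 = 70
py1_1 = 280
px0_2 = 230
py0_2 = 60
px1_2 = 300
py1_2 = 210
px2_3 = 300
py2_3 = 190
px0_4 = 330
py0_4 = 80
px1_4 = 450
py1_4 = 180
center_x_5 = 140
center_y_5 = 190
radius_5 = 50
py2_6 = 300
px0_7 = 320
py0_7 = 400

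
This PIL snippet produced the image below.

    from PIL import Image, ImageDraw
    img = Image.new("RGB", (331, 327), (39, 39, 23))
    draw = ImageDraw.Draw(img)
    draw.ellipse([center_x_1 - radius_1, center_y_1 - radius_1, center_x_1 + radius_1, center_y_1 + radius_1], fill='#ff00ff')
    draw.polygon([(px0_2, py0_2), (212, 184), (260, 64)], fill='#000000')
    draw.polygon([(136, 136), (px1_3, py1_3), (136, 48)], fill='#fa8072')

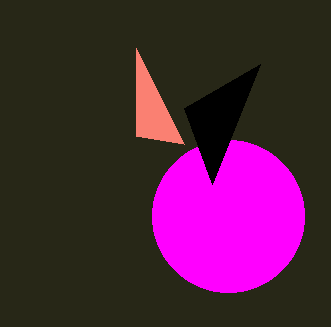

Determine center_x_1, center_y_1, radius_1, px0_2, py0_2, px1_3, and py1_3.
center_x_1 = 228
center_y_1 = 216
radius_1 = 76
px0_2 = 184
py0_2 = 108
px1_3 = 184
py1_3 = 144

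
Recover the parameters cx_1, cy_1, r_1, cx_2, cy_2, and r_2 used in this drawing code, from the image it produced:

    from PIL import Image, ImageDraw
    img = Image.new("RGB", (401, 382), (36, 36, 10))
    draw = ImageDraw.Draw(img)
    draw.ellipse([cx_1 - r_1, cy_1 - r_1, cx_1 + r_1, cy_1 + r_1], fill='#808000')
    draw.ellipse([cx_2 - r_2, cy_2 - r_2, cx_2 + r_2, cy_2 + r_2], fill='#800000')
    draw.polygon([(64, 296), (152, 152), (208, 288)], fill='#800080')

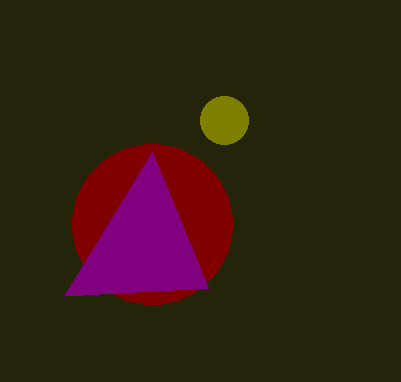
cx_1 = 224; cy_1 = 120; r_1 = 24; cx_2 = 152; cy_2 = 224; r_2 = 80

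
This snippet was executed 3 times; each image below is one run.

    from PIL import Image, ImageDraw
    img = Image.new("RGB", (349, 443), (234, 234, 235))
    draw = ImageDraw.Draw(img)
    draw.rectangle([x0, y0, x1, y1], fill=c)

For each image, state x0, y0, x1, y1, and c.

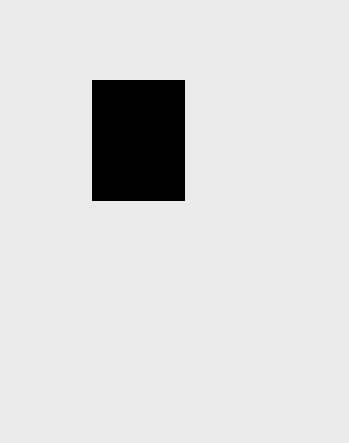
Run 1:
x0 = 92, y0 = 80, x1 = 184, y1 = 200, c = 'black'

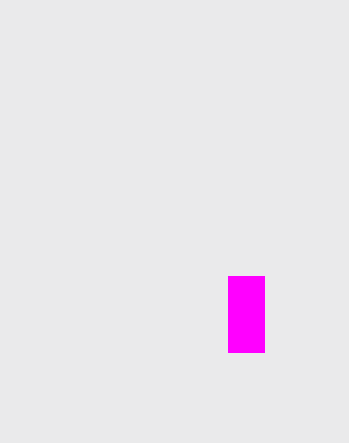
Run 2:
x0 = 228; y0 = 276; x1 = 264; y1 = 352; c = 'magenta'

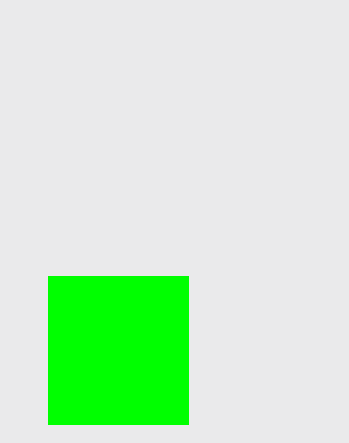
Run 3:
x0 = 48
y0 = 276
x1 = 188
y1 = 424
c = 'lime'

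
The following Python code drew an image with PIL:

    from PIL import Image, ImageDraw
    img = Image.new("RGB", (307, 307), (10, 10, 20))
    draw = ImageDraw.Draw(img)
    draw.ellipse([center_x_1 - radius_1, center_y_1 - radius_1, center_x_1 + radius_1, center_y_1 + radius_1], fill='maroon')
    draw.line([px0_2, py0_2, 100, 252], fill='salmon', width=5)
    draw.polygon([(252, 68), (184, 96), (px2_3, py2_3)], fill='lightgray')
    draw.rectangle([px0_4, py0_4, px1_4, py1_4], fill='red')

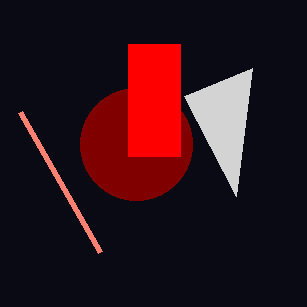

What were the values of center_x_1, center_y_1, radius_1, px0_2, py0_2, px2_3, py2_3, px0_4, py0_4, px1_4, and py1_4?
center_x_1 = 136
center_y_1 = 144
radius_1 = 56
px0_2 = 20
py0_2 = 112
px2_3 = 236
py2_3 = 196
px0_4 = 128
py0_4 = 44
px1_4 = 180
py1_4 = 156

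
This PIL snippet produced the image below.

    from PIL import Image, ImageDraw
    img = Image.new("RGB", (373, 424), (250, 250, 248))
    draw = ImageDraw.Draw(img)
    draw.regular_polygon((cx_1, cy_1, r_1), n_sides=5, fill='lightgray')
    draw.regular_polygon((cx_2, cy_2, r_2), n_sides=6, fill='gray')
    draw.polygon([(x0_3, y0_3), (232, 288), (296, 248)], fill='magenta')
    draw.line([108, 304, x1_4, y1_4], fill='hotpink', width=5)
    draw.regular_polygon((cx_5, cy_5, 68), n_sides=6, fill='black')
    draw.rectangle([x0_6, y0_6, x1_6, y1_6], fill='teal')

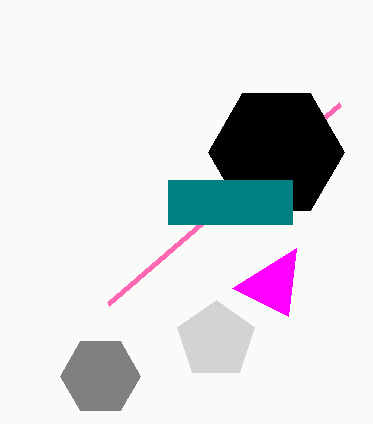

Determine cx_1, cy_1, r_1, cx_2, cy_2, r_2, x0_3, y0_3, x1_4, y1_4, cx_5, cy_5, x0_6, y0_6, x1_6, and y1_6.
cx_1 = 216
cy_1 = 340
r_1 = 40
cx_2 = 100
cy_2 = 376
r_2 = 40
x0_3 = 288
y0_3 = 316
x1_4 = 340
y1_4 = 104
cx_5 = 276
cy_5 = 152
x0_6 = 168
y0_6 = 180
x1_6 = 292
y1_6 = 224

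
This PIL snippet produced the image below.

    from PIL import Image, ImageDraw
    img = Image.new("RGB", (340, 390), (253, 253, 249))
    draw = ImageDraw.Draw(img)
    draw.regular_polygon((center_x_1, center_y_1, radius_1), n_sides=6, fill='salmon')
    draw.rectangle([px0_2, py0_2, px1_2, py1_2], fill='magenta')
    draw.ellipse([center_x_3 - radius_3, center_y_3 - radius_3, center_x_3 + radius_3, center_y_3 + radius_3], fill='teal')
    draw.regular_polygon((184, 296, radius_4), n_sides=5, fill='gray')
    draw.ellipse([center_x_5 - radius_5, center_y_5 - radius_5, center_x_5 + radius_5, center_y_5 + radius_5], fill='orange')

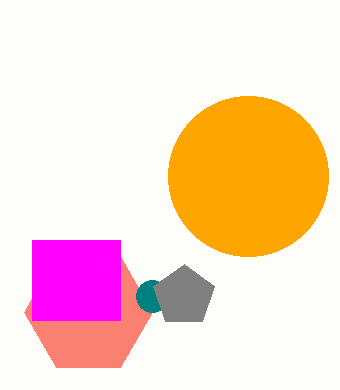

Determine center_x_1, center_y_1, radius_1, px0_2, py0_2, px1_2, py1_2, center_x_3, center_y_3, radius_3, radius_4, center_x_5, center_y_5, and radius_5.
center_x_1 = 88
center_y_1 = 312
radius_1 = 64
px0_2 = 32
py0_2 = 240
px1_2 = 120
py1_2 = 320
center_x_3 = 152
center_y_3 = 296
radius_3 = 16
radius_4 = 32
center_x_5 = 248
center_y_5 = 176
radius_5 = 80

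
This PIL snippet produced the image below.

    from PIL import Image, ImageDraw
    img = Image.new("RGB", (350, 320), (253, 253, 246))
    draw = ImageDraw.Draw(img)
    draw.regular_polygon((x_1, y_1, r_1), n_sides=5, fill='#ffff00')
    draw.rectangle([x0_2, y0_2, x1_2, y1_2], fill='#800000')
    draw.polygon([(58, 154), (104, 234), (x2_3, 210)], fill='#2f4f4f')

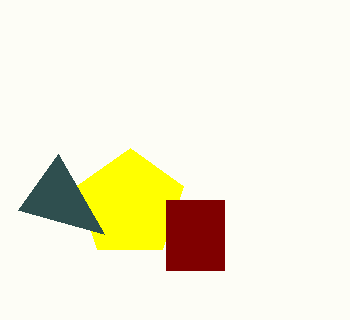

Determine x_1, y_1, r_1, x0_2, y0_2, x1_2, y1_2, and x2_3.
x_1 = 130
y_1 = 204
r_1 = 56
x0_2 = 166
y0_2 = 200
x1_2 = 224
y1_2 = 270
x2_3 = 18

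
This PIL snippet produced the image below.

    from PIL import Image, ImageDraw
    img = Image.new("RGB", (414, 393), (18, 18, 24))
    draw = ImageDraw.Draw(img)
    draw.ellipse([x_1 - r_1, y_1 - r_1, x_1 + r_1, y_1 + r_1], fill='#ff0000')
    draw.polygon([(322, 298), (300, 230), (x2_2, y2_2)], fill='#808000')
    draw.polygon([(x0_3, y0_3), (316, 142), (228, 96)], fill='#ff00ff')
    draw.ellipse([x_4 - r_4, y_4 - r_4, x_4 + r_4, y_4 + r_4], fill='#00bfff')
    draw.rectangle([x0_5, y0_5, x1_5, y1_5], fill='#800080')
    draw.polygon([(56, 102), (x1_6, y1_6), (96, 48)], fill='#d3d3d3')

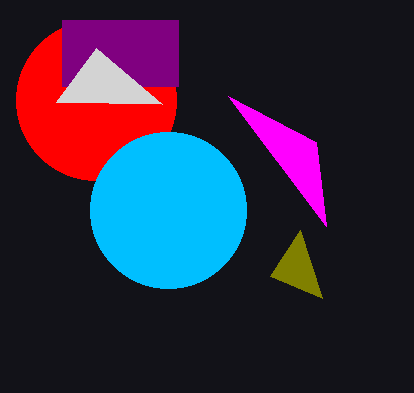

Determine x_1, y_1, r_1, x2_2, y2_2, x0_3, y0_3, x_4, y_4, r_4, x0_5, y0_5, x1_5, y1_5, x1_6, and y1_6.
x_1 = 96, y_1 = 100, r_1 = 80, x2_2 = 270, y2_2 = 276, x0_3 = 326, y0_3 = 226, x_4 = 168, y_4 = 210, r_4 = 78, x0_5 = 62, y0_5 = 20, x1_5 = 178, y1_5 = 86, x1_6 = 162, y1_6 = 104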